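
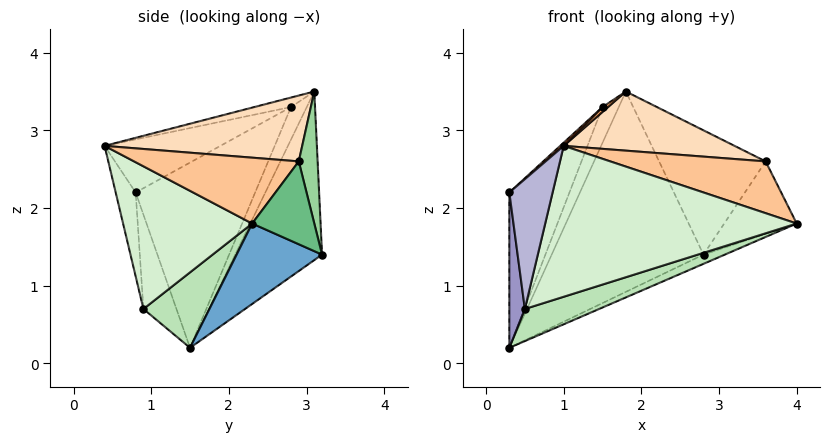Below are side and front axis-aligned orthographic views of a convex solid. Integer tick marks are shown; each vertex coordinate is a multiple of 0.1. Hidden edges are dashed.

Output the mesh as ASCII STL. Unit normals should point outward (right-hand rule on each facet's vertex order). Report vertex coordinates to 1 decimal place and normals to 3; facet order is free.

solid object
 facet normal 0.378 0.094 -0.921
  outer loop
   vertex 2.8 3.2 1.4
   vertex 4.0 2.3 1.8
   vertex 0.3 1.5 0.2
  endloop
 endfacet
 facet normal -0.487 0.852 -0.192
  outer loop
   vertex 2.8 3.2 1.4
   vertex 0.3 1.5 0.2
   vertex 1.8 3.1 3.5
  endloop
 endfacet
 facet normal -0.882 0.444 0.155
  outer loop
   vertex 1.5 2.8 3.3
   vertex 0.3 1.5 0.2
   vertex 0.3 0.8 2.2
  endloop
 endfacet
 facet normal -0.696 0.717 -0.031
  outer loop
   vertex 1.5 2.8 3.3
   vertex 1.8 3.1 3.5
   vertex 0.3 1.5 0.2
  endloop
 endfacet
 facet normal -0.657 -0.020 0.753
  outer loop
   vertex 1.5 2.8 3.3
   vertex 0.3 0.8 2.2
   vertex 1.0 0.4 2.8
  endloop
 endfacet
 facet normal -0.500 -0.076 0.863
  outer loop
   vertex 1.5 2.8 3.3
   vertex 1.0 0.4 2.8
   vertex 1.8 3.1 3.5
  endloop
 endfacet
 facet normal 0.547 -0.516 0.660
  outer loop
   vertex 3.6 2.9 2.6
   vertex 1.0 0.4 2.8
   vertex 4.0 2.3 1.8
  endloop
 endfacet
 facet normal 0.391 -0.338 0.856
  outer loop
   vertex 3.6 2.9 2.6
   vertex 1.8 3.1 3.5
   vertex 1.0 0.4 2.8
  endloop
 endfacet
 facet normal 0.632 0.738 -0.237
  outer loop
   vertex 3.6 2.9 2.6
   vertex 4.0 2.3 1.8
   vertex 2.8 3.2 1.4
  endloop
 endfacet
 facet normal 0.173 0.976 0.129
  outer loop
   vertex 3.6 2.9 2.6
   vertex 2.8 3.2 1.4
   vertex 1.8 3.1 3.5
  endloop
 endfacet
 facet normal 0.433 -0.487 -0.758
  outer loop
   vertex 0.5 0.9 0.7
   vertex 0.3 1.5 0.2
   vertex 4.0 2.3 1.8
  endloop
 endfacet
 facet normal 0.435 -0.847 -0.305
  outer loop
   vertex 0.5 0.9 0.7
   vertex 4.0 2.3 1.8
   vertex 1.0 0.4 2.8
  endloop
 endfacet
 facet normal -0.895 -0.421 -0.147
  outer loop
   vertex 0.5 0.9 0.7
   vertex 0.3 0.8 2.2
   vertex 0.3 1.5 0.2
  endloop
 endfacet
 facet normal -0.416 -0.902 -0.116
  outer loop
   vertex 0.5 0.9 0.7
   vertex 1.0 0.4 2.8
   vertex 0.3 0.8 2.2
  endloop
 endfacet
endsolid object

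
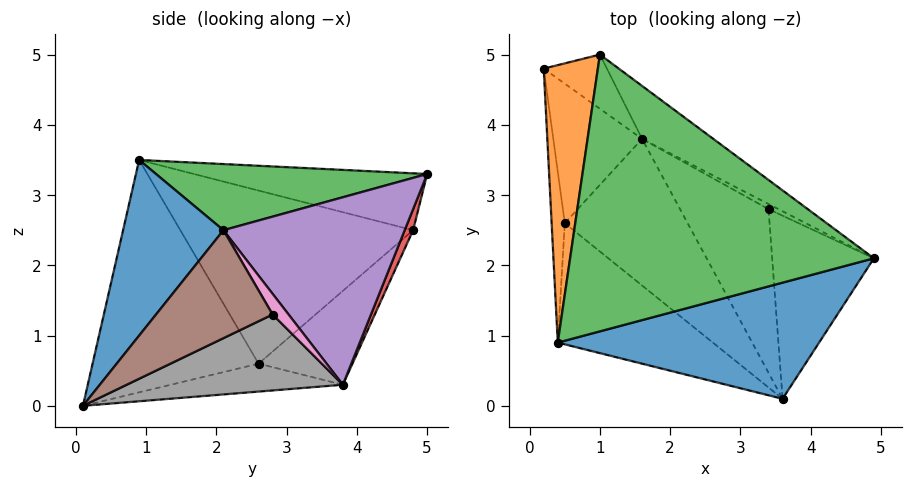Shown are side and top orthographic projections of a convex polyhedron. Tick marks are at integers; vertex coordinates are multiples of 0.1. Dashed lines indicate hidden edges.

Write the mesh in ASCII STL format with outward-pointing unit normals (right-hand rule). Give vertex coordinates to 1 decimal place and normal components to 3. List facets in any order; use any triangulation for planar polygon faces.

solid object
 facet normal 0.324 -0.814 0.482
  outer loop
   vertex 3.6 0.1 0.0
   vertex 4.9 2.1 2.5
   vertex 0.4 0.9 3.5
  endloop
 endfacet
 facet normal -0.717 0.138 0.683
  outer loop
   vertex 1.0 5.0 3.3
   vertex 0.2 4.8 2.5
   vertex 0.4 0.9 3.5
  endloop
 endfacet
 facet normal 0.213 0.017 0.977
  outer loop
   vertex 1.0 5.0 3.3
   vertex 0.4 0.9 3.5
   vertex 4.9 2.1 2.5
  endloop
 endfacet
 facet normal 0.116 0.930 -0.349
  outer loop
   vertex 1.0 5.0 3.3
   vertex 1.6 3.8 0.3
   vertex 0.2 4.8 2.5
  endloop
 endfacet
 facet normal 0.555 0.805 -0.211
  outer loop
   vertex 1.0 5.0 3.3
   vertex 4.9 2.1 2.5
   vertex 1.6 3.8 0.3
  endloop
 endfacet
 facet normal 0.679 0.359 -0.640
  outer loop
   vertex 3.4 2.8 1.3
   vertex 4.9 2.1 2.5
   vertex 3.6 0.1 0.0
  endloop
 endfacet
 facet normal 0.580 0.766 -0.278
  outer loop
   vertex 3.4 2.8 1.3
   vertex 1.6 3.8 0.3
   vertex 4.9 2.1 2.5
  endloop
 endfacet
 facet normal 0.602 0.382 -0.701
  outer loop
   vertex 3.4 2.8 1.3
   vertex 3.6 0.1 0.0
   vertex 1.6 3.8 0.3
  endloop
 endfacet
 facet normal -0.619 -0.668 -0.413
  outer loop
   vertex 0.5 2.6 0.6
   vertex 3.6 0.1 0.0
   vertex 0.4 0.9 3.5
  endloop
 endfacet
 facet normal -0.221 -0.041 -0.974
  outer loop
   vertex 0.5 2.6 0.6
   vertex 1.6 3.8 0.3
   vertex 3.6 0.1 0.0
  endloop
 endfacet
 facet normal -0.995 -0.070 -0.076
  outer loop
   vertex 0.5 2.6 0.6
   vertex 0.4 0.9 3.5
   vertex 0.2 4.8 2.5
  endloop
 endfacet
 facet normal -0.651 0.443 -0.616
  outer loop
   vertex 0.5 2.6 0.6
   vertex 0.2 4.8 2.5
   vertex 1.6 3.8 0.3
  endloop
 endfacet
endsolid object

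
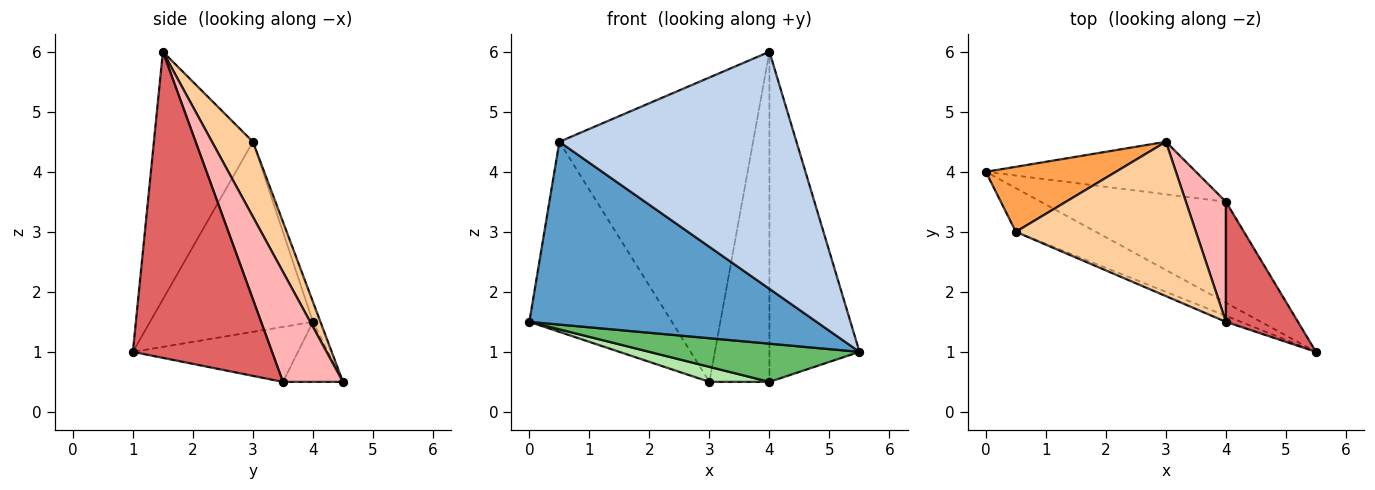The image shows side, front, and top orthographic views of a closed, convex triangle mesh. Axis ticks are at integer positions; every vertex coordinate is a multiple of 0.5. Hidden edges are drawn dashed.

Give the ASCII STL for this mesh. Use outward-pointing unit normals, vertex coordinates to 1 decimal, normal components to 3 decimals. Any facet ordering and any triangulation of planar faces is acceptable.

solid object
 facet normal -0.483 -0.852 -0.203
  outer loop
   vertex 0.5 3.0 4.5
   vertex 0.0 4.0 1.5
   vertex 5.5 1.0 1.0
  endloop
 endfacet
 facet normal -0.385 -0.922 -0.023
  outer loop
   vertex 0.5 3.0 4.5
   vertex 5.5 1.0 1.0
   vertex 4.0 1.5 6.0
  endloop
 endfacet
 facet normal -0.050 0.945 0.323
  outer loop
   vertex 0.5 3.0 4.5
   vertex 3.0 4.5 0.5
   vertex 0.0 4.0 1.5
  endloop
 endfacet
 facet normal 0.185 0.876 0.444
  outer loop
   vertex 0.5 3.0 4.5
   vertex 4.0 1.5 6.0
   vertex 3.0 4.5 0.5
  endloop
 endfacet
 facet normal -0.268 -0.341 -0.901
  outer loop
   vertex 4.0 3.5 0.5
   vertex 5.5 1.0 1.0
   vertex 0.0 4.0 1.5
  endloop
 endfacet
 facet normal -0.265 -0.265 -0.927
  outer loop
   vertex 4.0 3.5 0.5
   vertex 0.0 4.0 1.5
   vertex 3.0 4.5 0.5
  endloop
 endfacet
 facet normal 0.824 0.533 0.194
  outer loop
   vertex 4.0 3.5 0.5
   vertex 4.0 1.5 6.0
   vertex 5.5 1.0 1.0
  endloop
 endfacet
 facet normal 0.685 0.685 0.249
  outer loop
   vertex 4.0 3.5 0.5
   vertex 3.0 4.5 0.5
   vertex 4.0 1.5 6.0
  endloop
 endfacet
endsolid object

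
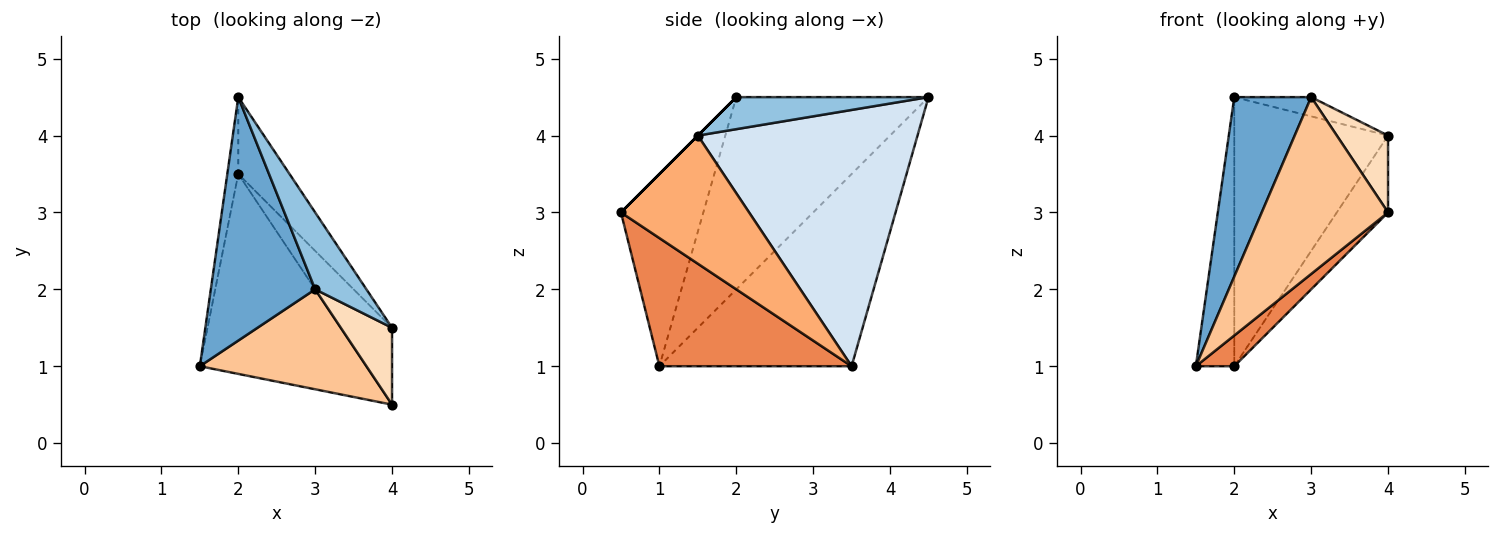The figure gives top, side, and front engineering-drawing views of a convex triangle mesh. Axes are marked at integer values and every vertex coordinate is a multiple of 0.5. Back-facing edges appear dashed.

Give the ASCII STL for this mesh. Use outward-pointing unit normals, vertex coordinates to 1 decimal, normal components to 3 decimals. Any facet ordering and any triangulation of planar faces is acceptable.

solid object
 facet normal -0.829 -0.332 0.450
  outer loop
   vertex 3.0 2.0 4.5
   vertex 2.0 4.5 4.5
   vertex 1.5 1.0 1.0
  endloop
 endfacet
 facet normal 0.518 0.207 0.830
  outer loop
   vertex 3.0 2.0 4.5
   vertex 4.0 1.5 4.0
   vertex 2.0 4.5 4.5
  endloop
 endfacet
 facet normal -0.979 0.196 -0.056
  outer loop
   vertex 2.0 3.5 1.0
   vertex 1.5 1.0 1.0
   vertex 2.0 4.5 4.5
  endloop
 endfacet
 facet normal 0.808 0.566 -0.162
  outer loop
   vertex 2.0 3.5 1.0
   vertex 2.0 4.5 4.5
   vertex 4.0 1.5 4.0
  endloop
 endfacet
 facet normal 0.605 -0.121 -0.787
  outer loop
   vertex 4.0 0.5 3.0
   vertex 1.5 1.0 1.0
   vertex 2.0 3.5 1.0
  endloop
 endfacet
 facet normal 0.870 0.348 -0.348
  outer loop
   vertex 4.0 0.5 3.0
   vertex 2.0 3.5 1.0
   vertex 4.0 1.5 4.0
  endloop
 endfacet
 facet normal -0.494 -0.757 0.428
  outer loop
   vertex 4.0 0.5 3.0
   vertex 3.0 2.0 4.5
   vertex 1.5 1.0 1.0
  endloop
 endfacet
 facet normal 0.000 -0.707 0.707
  outer loop
   vertex 4.0 0.5 3.0
   vertex 4.0 1.5 4.0
   vertex 3.0 2.0 4.5
  endloop
 endfacet
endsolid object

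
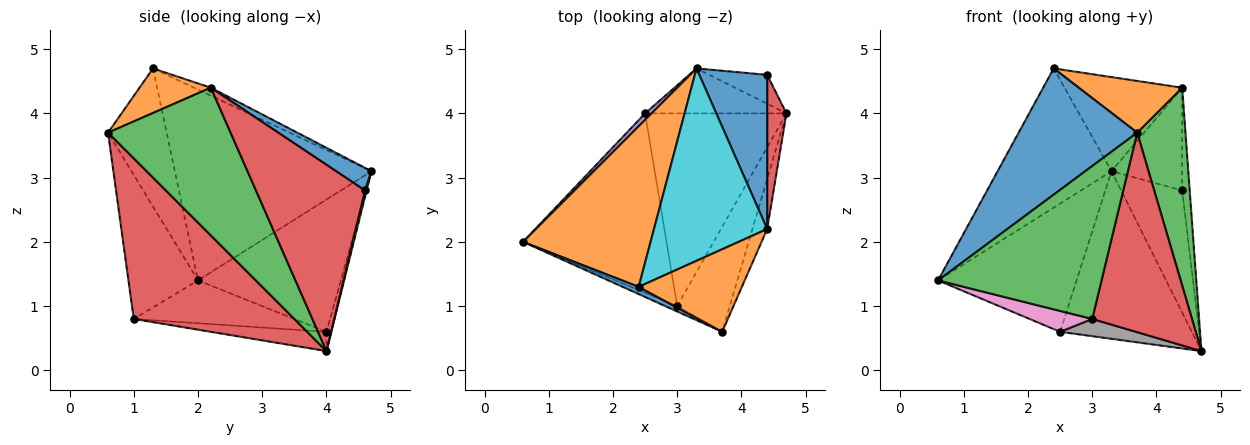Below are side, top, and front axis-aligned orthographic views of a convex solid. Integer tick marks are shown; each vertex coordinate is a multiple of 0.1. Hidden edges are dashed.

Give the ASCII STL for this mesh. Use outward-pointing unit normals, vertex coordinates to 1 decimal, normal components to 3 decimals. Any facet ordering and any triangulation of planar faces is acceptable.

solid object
 facet normal -0.443 -0.895 0.051
  outer loop
   vertex 2.4 1.3 4.7
   vertex 0.6 2.0 1.4
   vertex 3.7 0.6 3.7
  endloop
 endfacet
 facet normal -0.749 0.434 0.501
  outer loop
   vertex 2.4 1.3 4.7
   vertex 3.3 4.7 3.1
   vertex 0.6 2.0 1.4
  endloop
 endfacet
 facet normal -0.391 -0.920 -0.032
  outer loop
   vertex 3.0 1.0 0.8
   vertex 3.7 0.6 3.7
   vertex 0.6 2.0 1.4
  endloop
 endfacet
 facet normal 0.818 -0.508 -0.268
  outer loop
   vertex 3.0 1.0 0.8
   vertex 4.7 4.0 0.3
   vertex 3.7 0.6 3.7
  endloop
 endfacet
 facet normal -0.718 0.696 0.035
  outer loop
   vertex 2.5 4.0 0.6
   vertex 0.6 2.0 1.4
   vertex 3.3 4.7 3.1
  endloop
 endfacet
 facet normal -0.035 0.965 -0.259
  outer loop
   vertex 2.5 4.0 0.6
   vertex 3.3 4.7 3.1
   vertex 4.7 4.0 0.3
  endloop
 endfacet
 facet normal -0.284 -0.111 -0.952
  outer loop
   vertex 2.5 4.0 0.6
   vertex 3.0 1.0 0.8
   vertex 0.6 2.0 1.4
  endloop
 endfacet
 facet normal -0.135 -0.088 -0.987
  outer loop
   vertex 2.5 4.0 0.6
   vertex 4.7 4.0 0.3
   vertex 3.0 1.0 0.8
  endloop
 endfacet
 facet normal 0.026 0.973 -0.230
  outer loop
   vertex 4.4 4.6 2.8
   vertex 4.7 4.0 0.3
   vertex 3.3 4.7 3.1
  endloop
 endfacet
 facet normal -0.063 0.439 0.897
  outer loop
   vertex 4.4 2.2 4.4
   vertex 3.3 4.7 3.1
   vertex 2.4 1.3 4.7
  endloop
 endfacet
 facet normal 0.267 0.535 0.802
  outer loop
   vertex 4.4 2.2 4.4
   vertex 4.4 4.6 2.8
   vertex 3.3 4.7 3.1
  endloop
 endfacet
 facet normal 0.344 -0.499 0.796
  outer loop
   vertex 4.4 2.2 4.4
   vertex 2.4 1.3 4.7
   vertex 3.7 0.6 3.7
  endloop
 endfacet
 facet normal 0.926 -0.365 -0.092
  outer loop
   vertex 4.4 2.2 4.4
   vertex 3.7 0.6 3.7
   vertex 4.7 4.0 0.3
  endloop
 endfacet
 facet normal 0.992 0.068 0.103
  outer loop
   vertex 4.4 2.2 4.4
   vertex 4.7 4.0 0.3
   vertex 4.4 4.6 2.8
  endloop
 endfacet
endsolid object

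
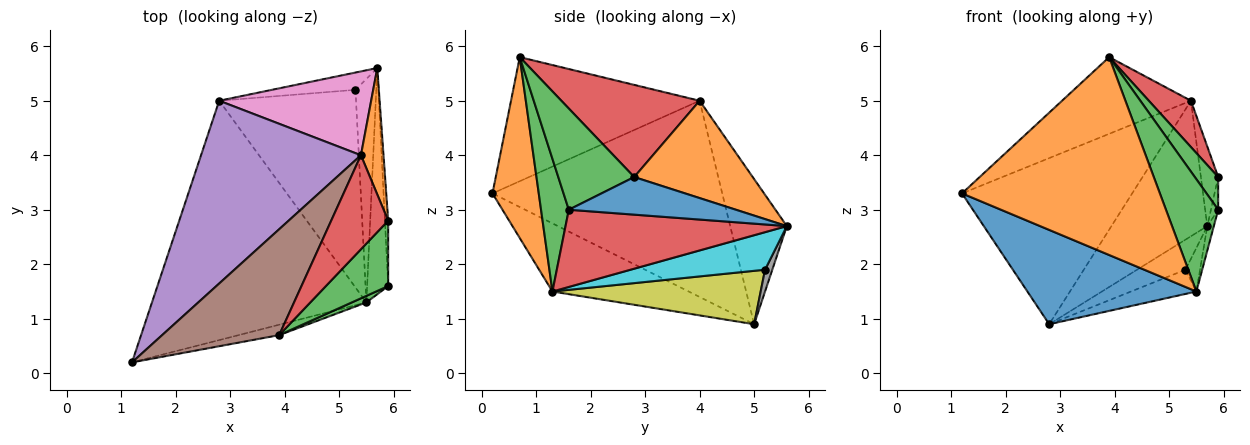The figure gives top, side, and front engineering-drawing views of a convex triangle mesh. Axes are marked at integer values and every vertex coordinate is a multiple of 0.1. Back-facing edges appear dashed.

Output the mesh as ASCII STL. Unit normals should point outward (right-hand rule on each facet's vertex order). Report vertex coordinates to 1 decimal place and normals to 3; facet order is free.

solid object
 facet normal -0.284 -0.352 -0.892
  outer loop
   vertex 5.5 1.3 1.5
   vertex 1.2 0.2 3.3
   vertex 2.8 5.0 0.9
  endloop
 endfacet
 facet normal 0.227 -0.972 -0.051
  outer loop
   vertex 5.5 1.3 1.5
   vertex 3.9 0.7 5.8
   vertex 1.2 0.2 3.3
  endloop
 endfacet
 facet normal 0.469 -0.882 0.051
  outer loop
   vertex 5.5 1.3 1.5
   vertex 5.9 1.6 3.0
   vertex 3.9 0.7 5.8
  endloop
 endfacet
 facet normal 0.964 0.029 -0.263
  outer loop
   vertex 5.5 1.3 1.5
   vertex 5.7 5.6 2.7
   vertex 5.9 1.6 3.0
  endloop
 endfacet
 facet normal -0.672 0.498 0.548
  outer loop
   vertex 5.4 4.0 5.0
   vertex 2.8 5.0 0.9
   vertex 1.2 0.2 3.3
  endloop
 endfacet
 facet normal -0.651 0.445 0.614
  outer loop
   vertex 5.4 4.0 5.0
   vertex 1.2 0.2 3.3
   vertex 3.9 0.7 5.8
  endloop
 endfacet
 facet normal -0.449 0.760 0.470
  outer loop
   vertex 5.4 4.0 5.0
   vertex 5.7 5.6 2.7
   vertex 2.8 5.0 0.9
  endloop
 endfacet
 facet normal 0.129 0.860 -0.494
  outer loop
   vertex 5.3 5.2 1.9
   vertex 2.8 5.0 0.9
   vertex 5.7 5.6 2.7
  endloop
 endfacet
 facet normal 0.361 0.113 -0.926
  outer loop
   vertex 5.3 5.2 1.9
   vertex 5.5 1.3 1.5
   vertex 2.8 5.0 0.9
  endloop
 endfacet
 facet normal 0.871 0.094 -0.482
  outer loop
   vertex 5.3 5.2 1.9
   vertex 5.7 5.6 2.7
   vertex 5.5 1.3 1.5
  endloop
 endfacet
 facet normal 0.995 0.043 -0.087
  outer loop
   vertex 5.9 2.8 3.6
   vertex 5.9 1.6 3.0
   vertex 5.7 5.6 2.7
  endloop
 endfacet
 facet normal 0.964 0.141 0.224
  outer loop
   vertex 5.9 2.8 3.6
   vertex 5.7 5.6 2.7
   vertex 5.4 4.0 5.0
  endloop
 endfacet
 facet normal 0.824 -0.253 0.507
  outer loop
   vertex 5.9 2.8 3.6
   vertex 3.9 0.7 5.8
   vertex 5.9 1.6 3.0
  endloop
 endfacet
 facet normal 0.823 -0.251 0.509
  outer loop
   vertex 5.9 2.8 3.6
   vertex 5.4 4.0 5.0
   vertex 3.9 0.7 5.8
  endloop
 endfacet
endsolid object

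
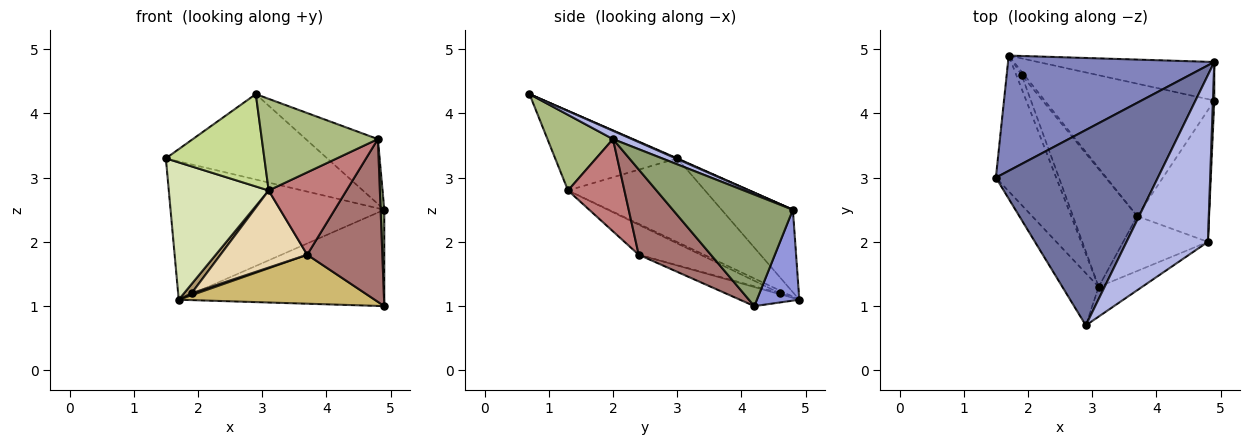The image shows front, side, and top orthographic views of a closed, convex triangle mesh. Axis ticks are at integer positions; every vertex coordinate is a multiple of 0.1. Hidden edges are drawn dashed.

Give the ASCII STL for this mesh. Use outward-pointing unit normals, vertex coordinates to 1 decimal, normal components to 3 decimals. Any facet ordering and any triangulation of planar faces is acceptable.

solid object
 facet normal 0.004 0.401 0.916
  outer loop
   vertex 2.9 0.7 4.3
   vertex 4.9 4.8 2.5
   vertex 1.5 3.0 3.3
  endloop
 endfacet
 facet normal -0.248 0.744 0.620
  outer loop
   vertex 1.7 4.9 1.1
   vertex 1.5 3.0 3.3
   vertex 4.9 4.8 2.5
  endloop
 endfacet
 facet normal 0.188 0.912 -0.365
  outer loop
   vertex 1.7 4.9 1.1
   vertex 4.9 4.8 2.5
   vertex 4.9 4.2 1.0
  endloop
 endfacet
 facet normal 0.095 0.361 0.928
  outer loop
   vertex 4.8 2.0 3.6
   vertex 4.9 4.8 2.5
   vertex 2.9 0.7 4.3
  endloop
 endfacet
 facet normal 0.999 -0.031 0.012
  outer loop
   vertex 4.8 2.0 3.6
   vertex 4.9 4.2 1.0
   vertex 4.9 4.8 2.5
  endloop
 endfacet
 facet normal 0.473 -0.838 -0.272
  outer loop
   vertex 3.1 1.3 2.8
   vertex 4.8 2.0 3.6
   vertex 2.9 0.7 4.3
  endloop
 endfacet
 facet normal -0.733 -0.592 -0.335
  outer loop
   vertex 3.1 1.3 2.8
   vertex 2.9 0.7 4.3
   vertex 1.5 3.0 3.3
  endloop
 endfacet
 facet normal -0.698 -0.509 -0.503
  outer loop
   vertex 3.1 1.3 2.8
   vertex 1.5 3.0 3.3
   vertex 1.7 4.9 1.1
  endloop
 endfacet
 facet normal -0.384 -0.512 -0.768
  outer loop
   vertex 3.1 1.3 2.8
   vertex 1.7 4.9 1.1
   vertex 1.9 4.6 1.2
  endloop
 endfacet
 facet normal -0.105 -0.345 -0.933
  outer loop
   vertex 3.7 2.4 1.8
   vertex 1.7 4.9 1.1
   vertex 4.9 4.2 1.0
  endloop
 endfacet
 facet normal -0.324 -0.487 -0.811
  outer loop
   vertex 3.7 2.4 1.8
   vertex 1.9 4.6 1.2
   vertex 1.7 4.9 1.1
  endloop
 endfacet
 facet normal -0.364 -0.510 -0.779
  outer loop
   vertex 3.7 2.4 1.8
   vertex 3.1 1.3 2.8
   vertex 1.9 4.6 1.2
  endloop
 endfacet
 facet normal 0.598 -0.623 -0.504
  outer loop
   vertex 3.7 2.4 1.8
   vertex 4.9 4.2 1.0
   vertex 4.8 2.0 3.6
  endloop
 endfacet
 facet normal 0.517 -0.713 -0.474
  outer loop
   vertex 3.7 2.4 1.8
   vertex 4.8 2.0 3.6
   vertex 3.1 1.3 2.8
  endloop
 endfacet
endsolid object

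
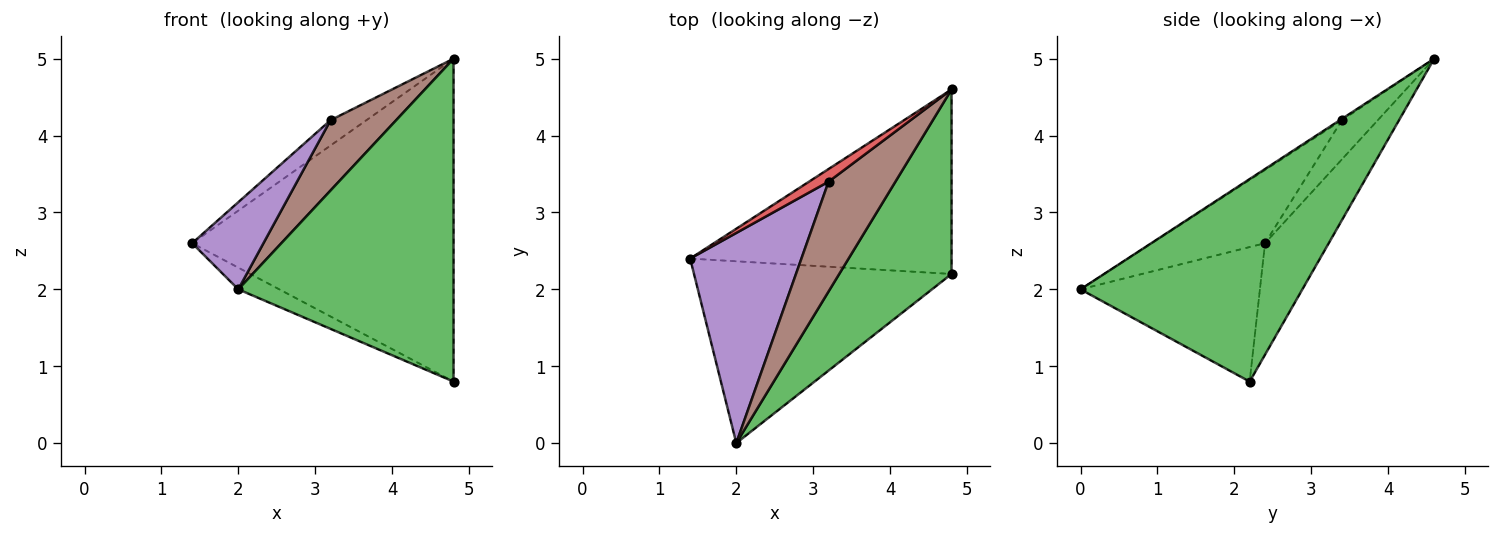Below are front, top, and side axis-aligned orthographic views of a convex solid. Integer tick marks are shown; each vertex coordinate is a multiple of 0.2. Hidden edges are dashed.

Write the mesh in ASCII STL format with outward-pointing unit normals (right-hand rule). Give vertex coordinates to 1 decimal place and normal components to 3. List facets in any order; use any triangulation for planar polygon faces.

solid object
 facet normal -0.207 0.849 -0.485
  outer loop
   vertex 4.8 4.6 5.0
   vertex 4.8 2.2 0.8
   vertex 1.4 2.4 2.6
  endloop
 endfacet
 facet normal -0.460 0.105 -0.881
  outer loop
   vertex 2.0 0.0 2.0
   vertex 1.4 2.4 2.6
   vertex 4.8 2.2 0.8
  endloop
 endfacet
 facet normal 0.667 -0.647 0.370
  outer loop
   vertex 2.0 0.0 2.0
   vertex 4.8 2.2 0.8
   vertex 4.8 4.6 5.0
  endloop
 endfacet
 facet normal -0.667 0.667 0.333
  outer loop
   vertex 3.2 3.4 4.2
   vertex 4.8 4.6 5.0
   vertex 1.4 2.4 2.6
  endloop
 endfacet
 facet normal -0.520 -0.327 0.789
  outer loop
   vertex 3.2 3.4 4.2
   vertex 1.4 2.4 2.6
   vertex 2.0 0.0 2.0
  endloop
 endfacet
 facet normal -0.017 -0.539 0.842
  outer loop
   vertex 3.2 3.4 4.2
   vertex 2.0 0.0 2.0
   vertex 4.8 4.6 5.0
  endloop
 endfacet
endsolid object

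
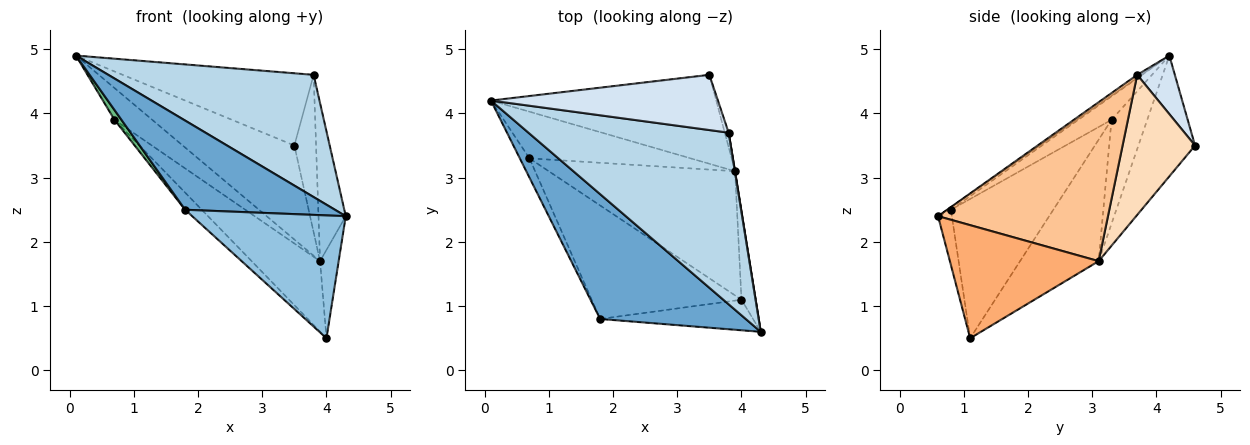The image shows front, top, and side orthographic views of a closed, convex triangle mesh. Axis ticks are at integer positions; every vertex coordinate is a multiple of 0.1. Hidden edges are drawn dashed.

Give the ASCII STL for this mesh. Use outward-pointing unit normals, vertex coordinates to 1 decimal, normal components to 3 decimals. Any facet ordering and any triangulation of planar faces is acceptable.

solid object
 facet normal -0.014 -0.581 0.814
  outer loop
   vertex 1.8 0.8 2.5
   vertex 4.3 0.6 2.4
   vertex 0.1 4.2 4.9
  endloop
 endfacet
 facet normal -0.087 -0.967 -0.241
  outer loop
   vertex 1.8 0.8 2.5
   vertex 4.0 1.1 0.5
   vertex 4.3 0.6 2.4
  endloop
 endfacet
 facet normal -0.012 -0.580 0.815
  outer loop
   vertex 3.8 3.7 4.6
   vertex 0.1 4.2 4.9
   vertex 4.3 0.6 2.4
  endloop
 endfacet
 facet normal 0.155 0.785 0.600
  outer loop
   vertex 3.8 3.7 4.6
   vertex 3.5 4.6 3.5
   vertex 0.1 4.2 4.9
  endloop
 endfacet
 facet normal -0.346 0.682 -0.645
  outer loop
   vertex 3.9 3.1 1.7
   vertex 0.1 4.2 4.9
   vertex 3.5 4.6 3.5
  endloop
 endfacet
 facet normal 0.985 0.123 -0.123
  outer loop
   vertex 3.9 3.1 1.7
   vertex 4.3 0.6 2.4
   vertex 4.0 1.1 0.5
  endloop
 endfacet
 facet normal 0.987 0.158 0.001
  outer loop
   vertex 3.9 3.1 1.7
   vertex 3.8 3.7 4.6
   vertex 4.3 0.6 2.4
  endloop
 endfacet
 facet normal 0.958 0.287 -0.026
  outer loop
   vertex 3.9 3.1 1.7
   vertex 3.5 4.6 3.5
   vertex 3.8 3.7 4.6
  endloop
 endfacet
 facet normal -0.908 -0.190 -0.373
  outer loop
   vertex 0.7 3.3 3.9
   vertex 1.8 0.8 2.5
   vertex 0.1 4.2 4.9
  endloop
 endfacet
 facet normal -0.677 0.110 -0.728
  outer loop
   vertex 0.7 3.3 3.9
   vertex 4.0 1.1 0.5
   vertex 1.8 0.8 2.5
  endloop
 endfacet
 facet normal -0.470 0.497 -0.729
  outer loop
   vertex 0.7 3.3 3.9
   vertex 0.1 4.2 4.9
   vertex 3.9 3.1 1.7
  endloop
 endfacet
 facet normal -0.493 0.429 -0.757
  outer loop
   vertex 0.7 3.3 3.9
   vertex 3.9 3.1 1.7
   vertex 4.0 1.1 0.5
  endloop
 endfacet
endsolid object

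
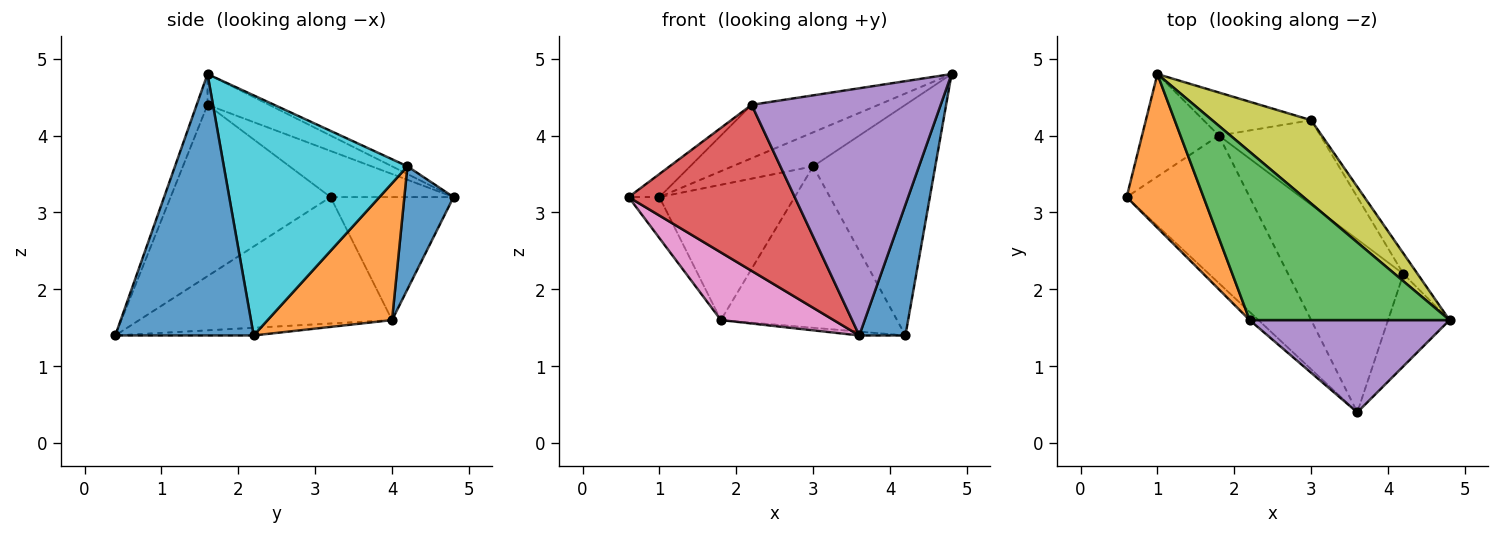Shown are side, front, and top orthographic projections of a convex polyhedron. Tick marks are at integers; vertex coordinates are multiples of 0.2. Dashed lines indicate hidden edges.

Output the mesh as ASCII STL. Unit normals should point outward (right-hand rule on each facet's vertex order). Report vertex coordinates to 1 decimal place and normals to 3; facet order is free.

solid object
 facet normal 0.926 -0.309 -0.218
  outer loop
   vertex 4.2 2.2 1.4
   vertex 4.8 1.6 4.8
   vertex 3.6 0.4 1.4
  endloop
 endfacet
 facet normal -0.510 0.128 0.850
  outer loop
   vertex 2.2 1.6 4.4
   vertex 1.0 4.8 3.2
   vertex 0.6 3.2 3.2
  endloop
 endfacet
 facet normal -0.145 0.299 0.943
  outer loop
   vertex 2.2 1.6 4.4
   vertex 4.8 1.6 4.8
   vertex 1.0 4.8 3.2
  endloop
 endfacet
 facet normal -0.693 -0.720 -0.036
  outer loop
   vertex 2.2 1.6 4.4
   vertex 0.6 3.2 3.2
   vertex 3.6 0.4 1.4
  endloop
 endfacet
 facet normal -0.054 -0.936 0.349
  outer loop
   vertex 2.2 1.6 4.4
   vertex 3.6 0.4 1.4
   vertex 4.8 1.6 4.8
  endloop
 endfacet
 facet normal -0.830 0.207 -0.518
  outer loop
   vertex 1.8 4.0 1.6
   vertex 0.6 3.2 3.2
   vertex 1.0 4.8 3.2
  endloop
 endfacet
 facet normal -0.683 -0.304 -0.664
  outer loop
   vertex 1.8 4.0 1.6
   vertex 3.6 0.4 1.4
   vertex 0.6 3.2 3.2
  endloop
 endfacet
 facet normal -0.067 0.022 -0.998
  outer loop
   vertex 1.8 4.0 1.6
   vertex 4.2 2.2 1.4
   vertex 3.6 0.4 1.4
  endloop
 endfacet
 facet normal -0.072 0.377 0.924
  outer loop
   vertex 3.0 4.2 3.6
   vertex 1.0 4.8 3.2
   vertex 4.8 1.6 4.8
  endloop
 endfacet
 facet normal 0.832 0.553 -0.049
  outer loop
   vertex 3.0 4.2 3.6
   vertex 4.8 1.6 4.8
   vertex 4.2 2.2 1.4
  endloop
 endfacet
 facet normal 0.327 0.900 -0.286
  outer loop
   vertex 3.0 4.2 3.6
   vertex 1.8 4.0 1.6
   vertex 1.0 4.8 3.2
  endloop
 endfacet
 facet normal 0.530 0.751 -0.393
  outer loop
   vertex 3.0 4.2 3.6
   vertex 4.2 2.2 1.4
   vertex 1.8 4.0 1.6
  endloop
 endfacet
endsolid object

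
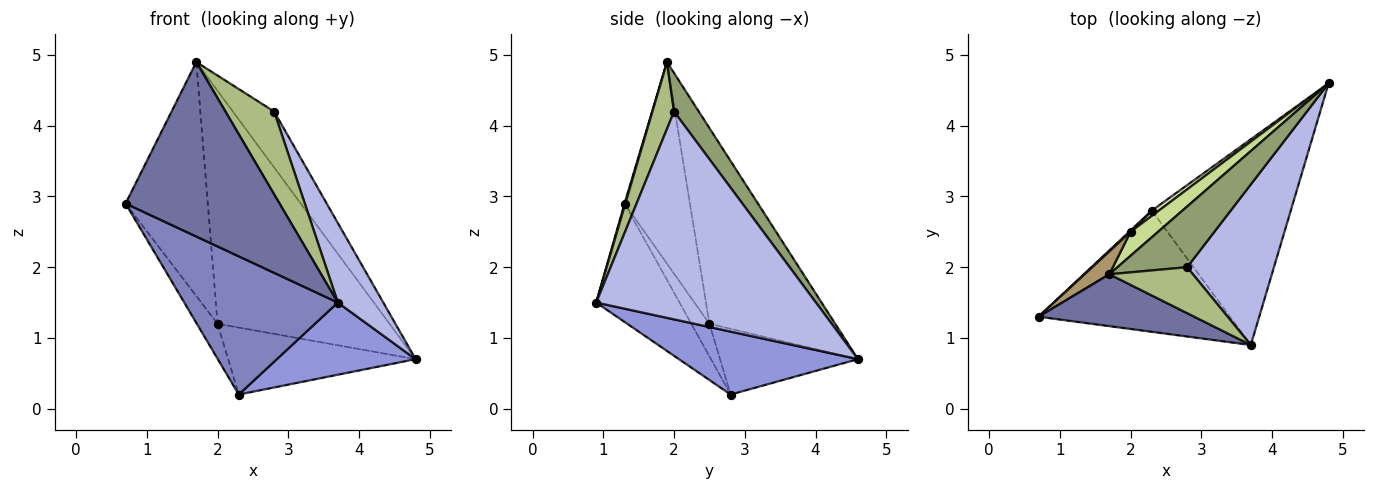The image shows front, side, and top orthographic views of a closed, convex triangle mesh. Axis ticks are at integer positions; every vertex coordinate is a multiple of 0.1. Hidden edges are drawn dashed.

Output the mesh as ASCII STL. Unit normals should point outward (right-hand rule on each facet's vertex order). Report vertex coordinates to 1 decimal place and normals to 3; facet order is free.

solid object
 facet normal 0.005 -0.959 0.285
  outer loop
   vertex 1.7 1.9 4.9
   vertex 0.7 1.3 2.9
   vertex 3.7 0.9 1.5
  endloop
 endfacet
 facet normal -0.378 -0.696 -0.611
  outer loop
   vertex 2.3 2.8 0.2
   vertex 3.7 0.9 1.5
   vertex 0.7 1.3 2.9
  endloop
 endfacet
 facet normal 0.393 -0.304 -0.868
  outer loop
   vertex 2.3 2.8 0.2
   vertex 4.8 4.6 0.7
   vertex 3.7 0.9 1.5
  endloop
 endfacet
 facet normal 0.906 -0.188 0.379
  outer loop
   vertex 2.8 2.0 4.2
   vertex 3.7 0.9 1.5
   vertex 4.8 4.6 0.7
  endloop
 endfacet
 facet normal 0.377 0.628 0.681
  outer loop
   vertex 2.8 2.0 4.2
   vertex 4.8 4.6 0.7
   vertex 1.7 1.9 4.9
  endloop
 endfacet
 facet normal 0.362 -0.815 0.453
  outer loop
   vertex 2.8 2.0 4.2
   vertex 1.7 1.9 4.9
   vertex 3.7 0.9 1.5
  endloop
 endfacet
 facet normal -0.588 0.804 0.083
  outer loop
   vertex 2.0 2.5 1.2
   vertex 1.7 1.9 4.9
   vertex 4.8 4.6 0.7
  endloop
 endfacet
 facet normal -0.591 0.804 0.064
  outer loop
   vertex 2.0 2.5 1.2
   vertex 4.8 4.6 0.7
   vertex 2.3 2.8 0.2
  endloop
 endfacet
 facet normal -0.621 0.780 0.076
  outer loop
   vertex 2.0 2.5 1.2
   vertex 0.7 1.3 2.9
   vertex 1.7 1.9 4.9
  endloop
 endfacet
 facet normal -0.658 0.753 0.029
  outer loop
   vertex 2.0 2.5 1.2
   vertex 2.3 2.8 0.2
   vertex 0.7 1.3 2.9
  endloop
 endfacet
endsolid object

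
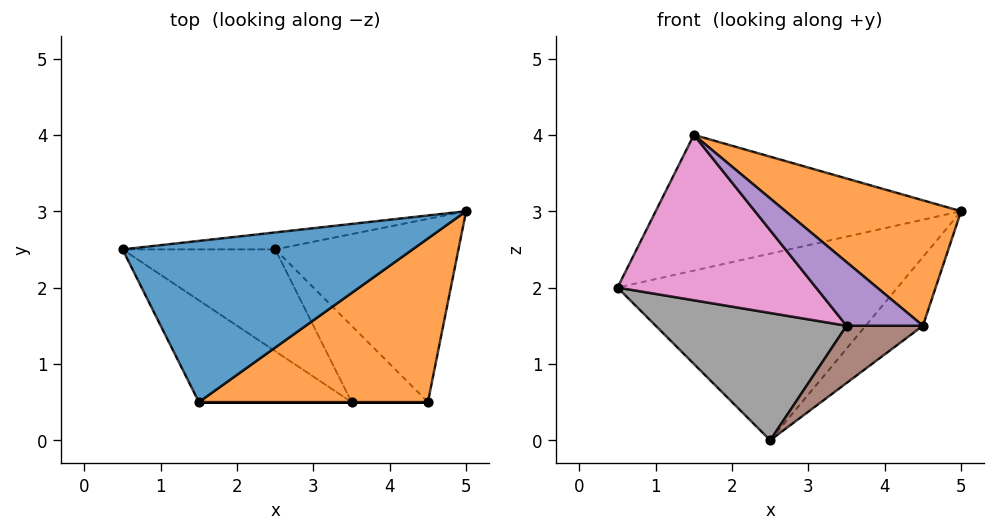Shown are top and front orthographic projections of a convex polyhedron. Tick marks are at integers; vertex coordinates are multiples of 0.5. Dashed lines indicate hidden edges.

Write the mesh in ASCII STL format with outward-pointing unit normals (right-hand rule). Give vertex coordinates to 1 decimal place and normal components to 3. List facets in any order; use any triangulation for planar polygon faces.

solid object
 facet normal -0.235 0.626 0.744
  outer loop
   vertex 1.5 0.5 4.0
   vertex 5.0 3.0 3.0
   vertex 0.5 2.5 2.0
  endloop
 endfacet
 facet normal 0.552 -0.507 0.662
  outer loop
   vertex 1.5 0.5 4.0
   vertex 4.5 0.5 1.5
   vertex 5.0 3.0 3.0
  endloop
 endfacet
 facet normal -0.090 0.992 -0.090
  outer loop
   vertex 2.5 2.5 0.0
   vertex 0.5 2.5 2.0
   vertex 5.0 3.0 3.0
  endloop
 endfacet
 facet normal 0.725 0.242 -0.645
  outer loop
   vertex 2.5 2.5 0.0
   vertex 5.0 3.0 3.0
   vertex 4.5 0.5 1.5
  endloop
 endfacet
 facet normal 0.000 -1.000 0.000
  outer loop
   vertex 3.5 0.5 1.5
   vertex 4.5 0.5 1.5
   vertex 1.5 0.5 4.0
  endloop
 endfacet
 facet normal 0.000 -0.600 -0.800
  outer loop
   vertex 3.5 0.5 1.5
   vertex 2.5 2.5 0.0
   vertex 4.5 0.5 1.5
  endloop
 endfacet
 facet normal -0.548 -0.712 -0.438
  outer loop
   vertex 3.5 0.5 1.5
   vertex 1.5 0.5 4.0
   vertex 0.5 2.5 2.0
  endloop
 endfacet
 facet normal -0.530 -0.662 -0.530
  outer loop
   vertex 3.5 0.5 1.5
   vertex 0.5 2.5 2.0
   vertex 2.5 2.5 0.0
  endloop
 endfacet
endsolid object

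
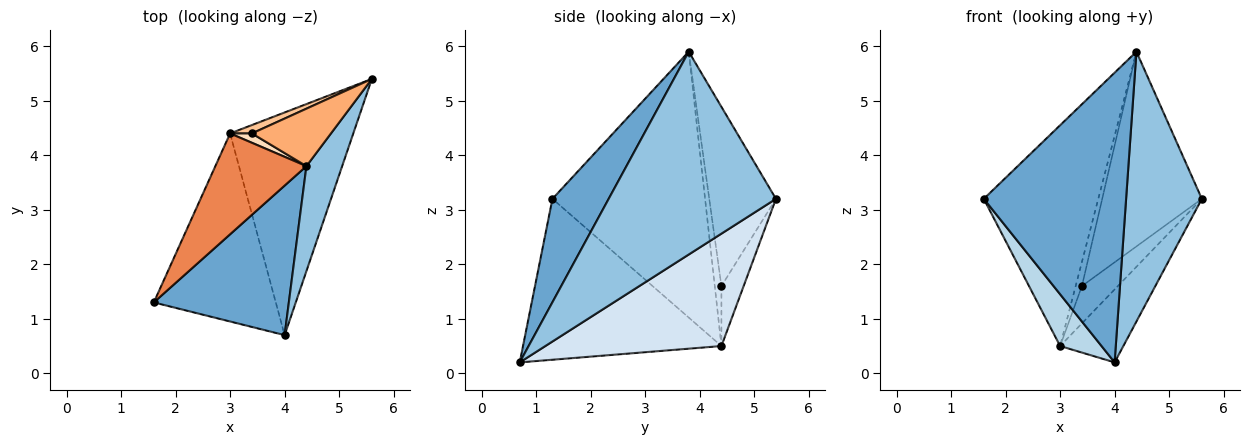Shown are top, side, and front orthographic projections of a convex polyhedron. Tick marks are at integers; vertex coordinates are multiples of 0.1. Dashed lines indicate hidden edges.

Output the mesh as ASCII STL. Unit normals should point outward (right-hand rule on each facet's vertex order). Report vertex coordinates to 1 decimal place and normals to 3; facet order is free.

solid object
 facet normal 0.331 -0.838 0.433
  outer loop
   vertex 4.4 3.8 5.9
   vertex 1.6 1.3 3.2
   vertex 4.0 0.7 0.2
  endloop
 endfacet
 facet normal 0.899 -0.407 0.158
  outer loop
   vertex 4.4 3.8 5.9
   vertex 4.0 0.7 0.2
   vertex 5.6 5.4 3.2
  endloop
 endfacet
 facet normal -0.786 -0.164 -0.596
  outer loop
   vertex 3.0 4.4 0.5
   vertex 4.0 0.7 0.2
   vertex 1.6 1.3 3.2
  endloop
 endfacet
 facet normal 0.655 0.235 -0.718
  outer loop
   vertex 3.0 4.4 0.5
   vertex 5.6 5.4 3.2
   vertex 4.0 0.7 0.2
  endloop
 endfacet
 facet normal -0.772 0.579 0.264
  outer loop
   vertex 3.0 4.4 0.5
   vertex 1.6 1.3 3.2
   vertex 4.4 3.8 5.9
  endloop
 endfacet
 facet normal -0.540 0.807 0.238
  outer loop
   vertex 3.4 4.4 1.6
   vertex 4.4 3.8 5.9
   vertex 5.6 5.4 3.2
  endloop
 endfacet
 facet normal -0.516 0.836 0.188
  outer loop
   vertex 3.4 4.4 1.6
   vertex 5.6 5.4 3.2
   vertex 3.0 4.4 0.5
  endloop
 endfacet
 facet normal -0.705 0.662 0.256
  outer loop
   vertex 3.4 4.4 1.6
   vertex 3.0 4.4 0.5
   vertex 4.4 3.8 5.9
  endloop
 endfacet
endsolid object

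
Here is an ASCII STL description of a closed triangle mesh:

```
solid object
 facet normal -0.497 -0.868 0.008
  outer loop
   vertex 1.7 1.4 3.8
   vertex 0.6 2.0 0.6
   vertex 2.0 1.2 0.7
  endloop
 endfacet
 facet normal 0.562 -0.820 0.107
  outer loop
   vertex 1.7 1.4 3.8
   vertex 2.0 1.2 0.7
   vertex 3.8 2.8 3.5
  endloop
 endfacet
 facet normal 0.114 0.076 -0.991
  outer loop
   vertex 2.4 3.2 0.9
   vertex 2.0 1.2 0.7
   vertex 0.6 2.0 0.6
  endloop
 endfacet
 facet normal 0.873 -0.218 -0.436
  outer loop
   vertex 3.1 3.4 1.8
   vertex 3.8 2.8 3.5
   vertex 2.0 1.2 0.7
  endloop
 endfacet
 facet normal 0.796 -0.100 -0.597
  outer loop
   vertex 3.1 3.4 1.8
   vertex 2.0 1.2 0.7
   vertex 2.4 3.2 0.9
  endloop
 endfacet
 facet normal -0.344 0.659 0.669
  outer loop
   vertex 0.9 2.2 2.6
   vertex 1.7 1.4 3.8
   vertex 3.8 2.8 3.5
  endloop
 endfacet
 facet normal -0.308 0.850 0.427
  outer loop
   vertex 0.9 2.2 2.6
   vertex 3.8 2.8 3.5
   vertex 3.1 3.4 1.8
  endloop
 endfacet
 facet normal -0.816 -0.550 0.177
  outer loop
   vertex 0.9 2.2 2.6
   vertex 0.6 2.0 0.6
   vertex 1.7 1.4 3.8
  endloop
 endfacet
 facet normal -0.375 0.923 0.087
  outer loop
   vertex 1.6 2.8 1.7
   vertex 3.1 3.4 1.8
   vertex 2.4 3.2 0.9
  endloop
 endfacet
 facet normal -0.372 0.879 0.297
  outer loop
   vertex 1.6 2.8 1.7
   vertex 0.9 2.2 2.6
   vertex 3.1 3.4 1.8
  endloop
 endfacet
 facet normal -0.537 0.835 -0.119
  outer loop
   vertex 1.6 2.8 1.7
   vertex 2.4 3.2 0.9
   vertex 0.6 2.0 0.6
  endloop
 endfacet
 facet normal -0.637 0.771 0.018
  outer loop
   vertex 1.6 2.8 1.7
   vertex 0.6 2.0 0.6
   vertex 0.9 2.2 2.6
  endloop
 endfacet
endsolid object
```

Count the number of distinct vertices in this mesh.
8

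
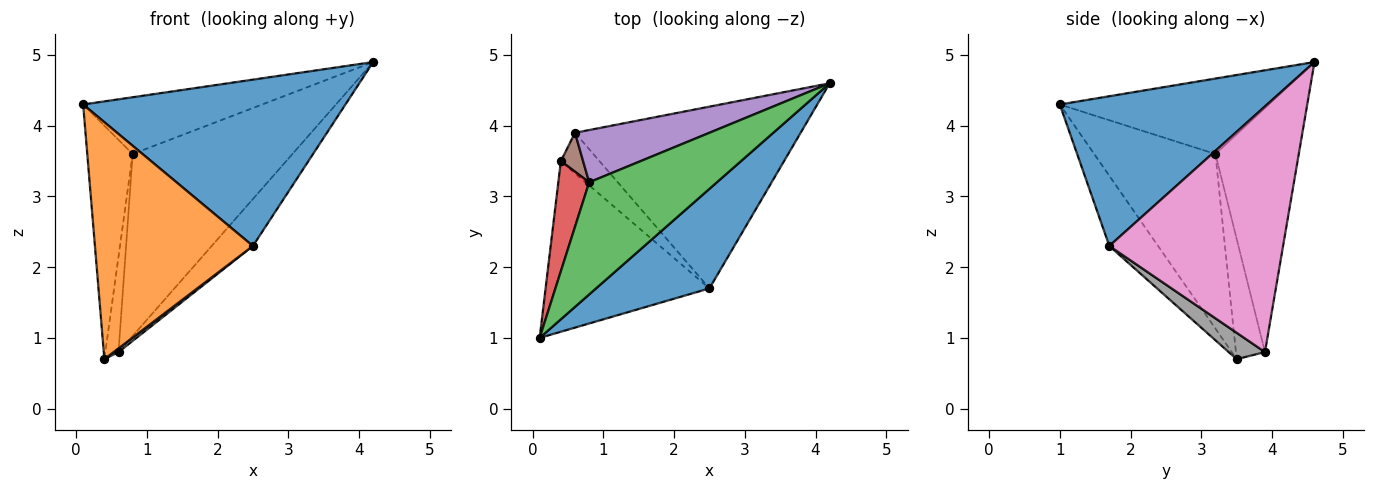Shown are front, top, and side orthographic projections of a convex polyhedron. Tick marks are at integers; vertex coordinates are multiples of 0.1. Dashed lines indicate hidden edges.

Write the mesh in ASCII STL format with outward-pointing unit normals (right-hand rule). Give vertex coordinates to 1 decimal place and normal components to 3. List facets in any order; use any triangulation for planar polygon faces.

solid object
 facet normal 0.561 -0.710 0.425
  outer loop
   vertex 2.5 1.7 2.3
   vertex 4.2 4.6 4.9
   vertex 0.1 1.0 4.3
  endloop
 endfacet
 facet normal -0.243 -0.787 -0.567
  outer loop
   vertex 2.5 1.7 2.3
   vertex 0.1 1.0 4.3
   vertex 0.4 3.5 0.7
  endloop
 endfacet
 facet normal -0.466 0.400 0.789
  outer loop
   vertex 0.8 3.2 3.6
   vertex 0.1 1.0 4.3
   vertex 4.2 4.6 4.9
  endloop
 endfacet
 facet normal -0.924 0.346 0.163
  outer loop
   vertex 0.8 3.2 3.6
   vertex 0.4 3.5 0.7
   vertex 0.1 1.0 4.3
  endloop
 endfacet
 facet normal -0.448 0.859 0.247
  outer loop
   vertex 0.6 3.9 0.8
   vertex 0.8 3.2 3.6
   vertex 4.2 4.6 4.9
  endloop
 endfacet
 facet normal -0.898 0.407 0.166
  outer loop
   vertex 0.6 3.9 0.8
   vertex 0.4 3.5 0.7
   vertex 0.8 3.2 3.6
  endloop
 endfacet
 facet normal 0.725 0.172 -0.666
  outer loop
   vertex 0.6 3.9 0.8
   vertex 4.2 4.6 4.9
   vertex 2.5 1.7 2.3
  endloop
 endfacet
 facet normal 0.563 -0.075 -0.823
  outer loop
   vertex 0.6 3.9 0.8
   vertex 2.5 1.7 2.3
   vertex 0.4 3.5 0.7
  endloop
 endfacet
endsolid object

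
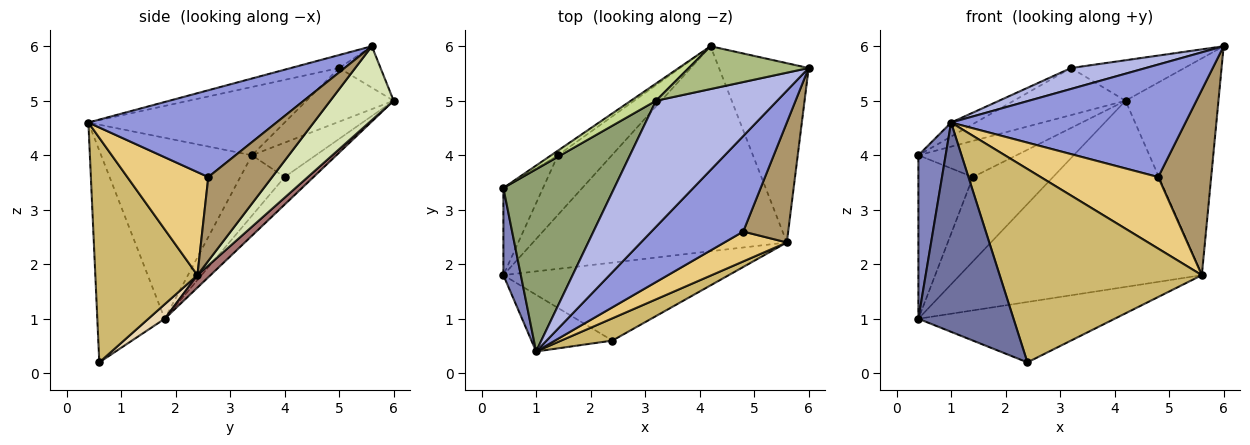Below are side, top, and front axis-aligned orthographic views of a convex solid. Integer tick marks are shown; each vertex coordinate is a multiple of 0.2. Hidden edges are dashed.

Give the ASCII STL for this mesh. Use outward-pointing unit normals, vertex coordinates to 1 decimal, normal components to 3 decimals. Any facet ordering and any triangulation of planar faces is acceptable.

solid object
 facet normal -0.564 -0.797 -0.216
  outer loop
   vertex 1.0 0.4 4.6
   vertex 0.4 1.8 1.0
   vertex 2.4 0.6 0.2
  endloop
 endfacet
 facet normal -0.980 -0.177 0.094
  outer loop
   vertex 0.4 3.4 4.0
   vertex 0.4 1.8 1.0
   vertex 1.0 0.4 4.6
  endloop
 endfacet
 facet normal 0.522 -0.650 0.552
  outer loop
   vertex 4.8 2.6 3.6
   vertex 6.0 5.6 6.0
   vertex 1.0 0.4 4.6
  endloop
 endfacet
 facet normal -0.105 -0.163 0.981
  outer loop
   vertex 3.2 5.0 5.6
   vertex 1.0 0.4 4.6
   vertex 6.0 5.6 6.0
  endloop
 endfacet
 facet normal -0.523 0.065 0.850
  outer loop
   vertex 3.2 5.0 5.6
   vertex 0.4 3.4 4.0
   vertex 1.0 0.4 4.6
  endloop
 endfacet
 facet normal -0.243 0.666 0.705
  outer loop
   vertex 3.2 5.0 5.6
   vertex 6.0 5.6 6.0
   vertex 4.2 6.0 5.0
  endloop
 endfacet
 facet normal -0.591 0.757 0.277
  outer loop
   vertex 3.2 5.0 5.6
   vertex 4.2 6.0 5.0
   vertex 0.4 3.4 4.0
  endloop
 endfacet
 facet normal 0.465 0.682 -0.564
  outer loop
   vertex 5.6 2.4 1.8
   vertex 4.2 6.0 5.0
   vertex 6.0 5.6 6.0
  endloop
 endfacet
 facet normal 0.711 -0.590 0.382
  outer loop
   vertex 5.6 2.4 1.8
   vertex 6.0 5.6 6.0
   vertex 4.8 2.6 3.6
  endloop
 endfacet
 facet normal 0.448 -0.888 0.102
  outer loop
   vertex 5.6 2.4 1.8
   vertex 1.0 0.4 4.6
   vertex 2.4 0.6 0.2
  endloop
 endfacet
 facet normal 0.536 -0.779 0.325
  outer loop
   vertex 5.6 2.4 1.8
   vertex 4.8 2.6 3.6
   vertex 1.0 0.4 4.6
  endloop
 endfacet
 facet normal 0.051 0.611 -0.790
  outer loop
   vertex 5.6 2.4 1.8
   vertex 2.4 0.6 0.2
   vertex 0.4 1.8 1.0
  endloop
 endfacet
 facet normal 0.036 0.672 -0.740
  outer loop
   vertex 5.6 2.4 1.8
   vertex 0.4 1.8 1.0
   vertex 4.2 6.0 5.0
  endloop
 endfacet
 facet normal -0.583 0.717 -0.382
  outer loop
   vertex 1.4 4.0 3.6
   vertex 0.4 1.8 1.0
   vertex 0.4 3.4 4.0
  endloop
 endfacet
 facet normal -0.282 0.783 -0.554
  outer loop
   vertex 1.4 4.0 3.6
   vertex 4.2 6.0 5.0
   vertex 0.4 1.8 1.0
  endloop
 endfacet
 facet normal -0.542 0.833 -0.106
  outer loop
   vertex 1.4 4.0 3.6
   vertex 0.4 3.4 4.0
   vertex 4.2 6.0 5.0
  endloop
 endfacet
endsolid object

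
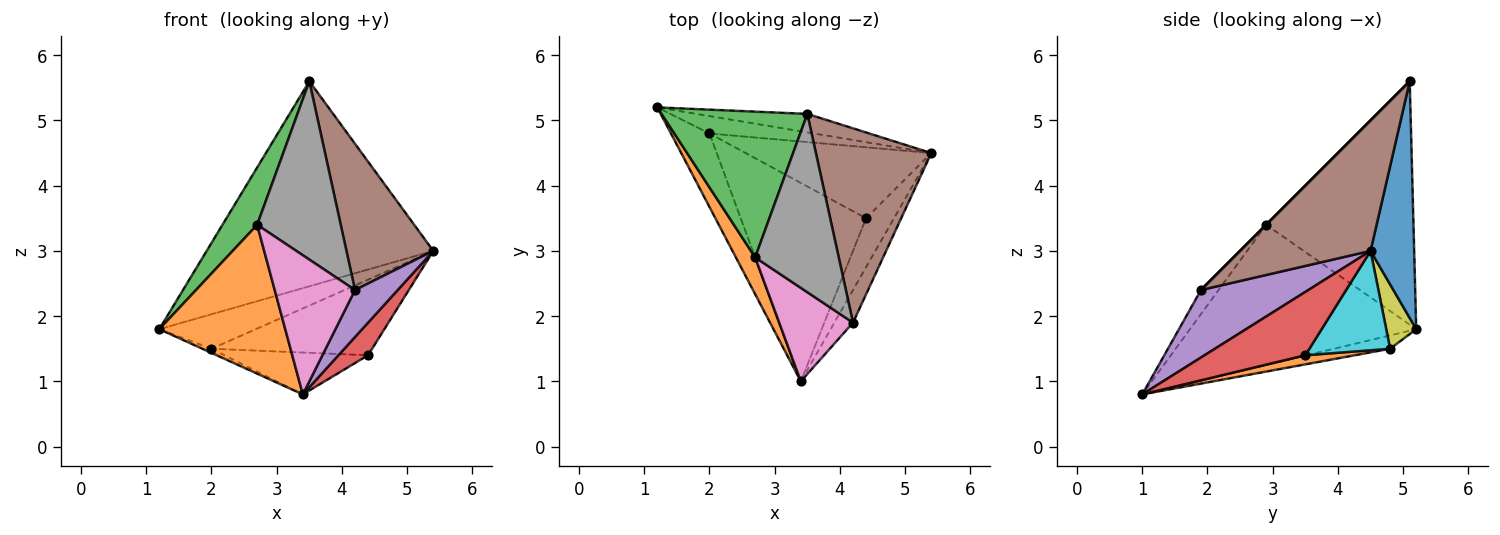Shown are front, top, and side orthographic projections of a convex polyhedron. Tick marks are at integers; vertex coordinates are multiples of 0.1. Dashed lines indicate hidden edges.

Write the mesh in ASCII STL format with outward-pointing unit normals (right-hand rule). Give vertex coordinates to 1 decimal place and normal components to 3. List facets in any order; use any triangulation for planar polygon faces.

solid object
 facet normal 0.188 0.978 -0.088
  outer loop
   vertex 3.5 5.1 5.6
   vertex 5.4 4.5 3.0
   vertex 1.2 5.2 1.8
  endloop
 endfacet
 facet normal -0.868 -0.483 0.119
  outer loop
   vertex 2.7 2.9 3.4
   vertex 1.2 5.2 1.8
   vertex 3.4 1.0 0.8
  endloop
 endfacet
 facet normal -0.841 -0.198 0.504
  outer loop
   vertex 2.7 2.9 3.4
   vertex 3.5 5.1 5.6
   vertex 1.2 5.2 1.8
  endloop
 endfacet
 facet normal 0.883 -0.260 -0.390
  outer loop
   vertex 4.4 3.5 1.4
   vertex 5.4 4.5 3.0
   vertex 3.4 1.0 0.8
  endloop
 endfacet
 facet normal 0.900 -0.358 -0.249
  outer loop
   vertex 4.2 1.9 2.4
   vertex 3.4 1.0 0.8
   vertex 5.4 4.5 3.0
  endloop
 endfacet
 facet normal 0.670 -0.446 0.593
  outer loop
   vertex 4.2 1.9 2.4
   vertex 5.4 4.5 3.0
   vertex 3.5 5.1 5.6
  endloop
 endfacet
 facet normal -0.179 -0.817 0.549
  outer loop
   vertex 4.2 1.9 2.4
   vertex 2.7 2.9 3.4
   vertex 3.4 1.0 0.8
  endloop
 endfacet
 facet normal 0.000 -0.707 0.707
  outer loop
   vertex 4.2 1.9 2.4
   vertex 3.5 5.1 5.6
   vertex 2.7 2.9 3.4
  endloop
 endfacet
 facet normal 0.267 0.860 -0.434
  outer loop
   vertex 2.0 4.8 1.5
   vertex 1.2 5.2 1.8
   vertex 5.4 4.5 3.0
  endloop
 endfacet
 facet normal 0.344 0.684 -0.643
  outer loop
   vertex 2.0 4.8 1.5
   vertex 5.4 4.5 3.0
   vertex 4.4 3.5 1.4
  endloop
 endfacet
 facet normal -0.327 0.053 -0.943
  outer loop
   vertex 2.0 4.8 1.5
   vertex 3.4 1.0 0.8
   vertex 1.2 5.2 1.8
  endloop
 endfacet
 facet normal 0.071 0.206 -0.976
  outer loop
   vertex 2.0 4.8 1.5
   vertex 4.4 3.5 1.4
   vertex 3.4 1.0 0.8
  endloop
 endfacet
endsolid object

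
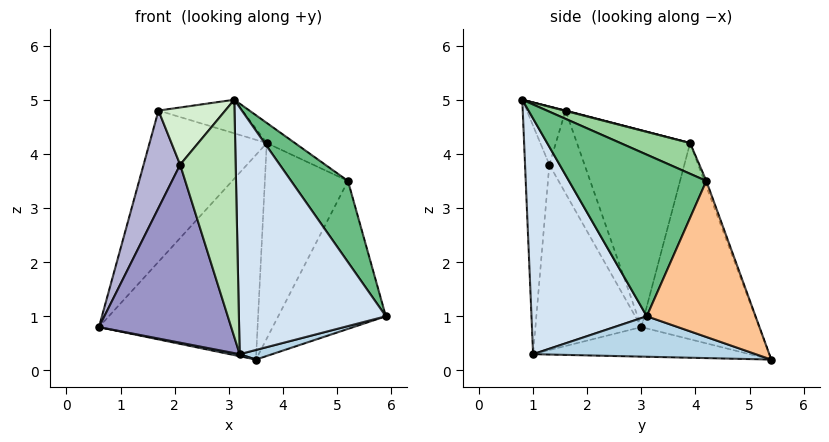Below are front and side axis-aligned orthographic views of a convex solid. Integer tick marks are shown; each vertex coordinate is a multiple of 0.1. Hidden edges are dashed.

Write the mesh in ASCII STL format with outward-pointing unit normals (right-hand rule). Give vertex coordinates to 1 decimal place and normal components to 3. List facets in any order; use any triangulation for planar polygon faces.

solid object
 facet normal -0.566 0.762 0.314
  outer loop
   vertex 3.7 3.9 4.2
   vertex 3.5 5.4 0.2
   vertex 0.6 3.0 0.8
  endloop
 endfacet
 facet normal -0.195 -0.009 -0.981
  outer loop
   vertex 3.2 1.0 0.3
   vertex 0.6 3.0 0.8
   vertex 3.5 5.4 0.2
  endloop
 endfacet
 facet normal 0.280 -0.041 -0.959
  outer loop
   vertex 3.2 1.0 0.3
   vertex 3.5 5.4 0.2
   vertex 5.9 3.1 1.0
  endloop
 endfacet
 facet normal 0.617 -0.787 -0.020
  outer loop
   vertex 3.2 1.0 0.3
   vertex 5.9 3.1 1.0
   vertex 3.1 0.8 5.0
  endloop
 endfacet
 facet normal -0.635 0.658 0.405
  outer loop
   vertex 1.7 1.6 4.8
   vertex 3.7 3.9 4.2
   vertex 0.6 3.0 0.8
  endloop
 endfacet
 facet normal 0.004 0.249 0.968
  outer loop
   vertex 1.7 1.6 4.8
   vertex 3.1 0.8 5.0
   vertex 3.7 3.9 4.2
  endloop
 endfacet
 facet normal 0.707 0.699 -0.110
  outer loop
   vertex 5.2 4.2 3.5
   vertex 5.9 3.1 1.0
   vertex 3.5 5.4 0.2
  endloop
 endfacet
 facet normal -0.023 0.936 0.352
  outer loop
   vertex 5.2 4.2 3.5
   vertex 3.5 5.4 0.2
   vertex 3.7 3.9 4.2
  endloop
 endfacet
 facet normal 0.850 -0.352 0.393
  outer loop
   vertex 5.2 4.2 3.5
   vertex 3.1 0.8 5.0
   vertex 5.9 3.1 1.0
  endloop
 endfacet
 facet normal 0.391 0.158 0.907
  outer loop
   vertex 5.2 4.2 3.5
   vertex 3.7 3.9 4.2
   vertex 3.1 0.8 5.0
  endloop
 endfacet
 facet normal -0.401 -0.915 -0.047
  outer loop
   vertex 2.1 1.3 3.8
   vertex 3.2 1.0 0.3
   vertex 3.1 0.8 5.0
  endloop
 endfacet
 facet normal -0.502 -0.863 0.058
  outer loop
   vertex 2.1 1.3 3.8
   vertex 3.1 0.8 5.0
   vertex 1.7 1.6 4.8
  endloop
 endfacet
 facet normal -0.620 -0.774 -0.129
  outer loop
   vertex 2.1 1.3 3.8
   vertex 0.6 3.0 0.8
   vertex 3.2 1.0 0.3
  endloop
 endfacet
 facet normal -0.692 -0.719 -0.061
  outer loop
   vertex 2.1 1.3 3.8
   vertex 1.7 1.6 4.8
   vertex 0.6 3.0 0.8
  endloop
 endfacet
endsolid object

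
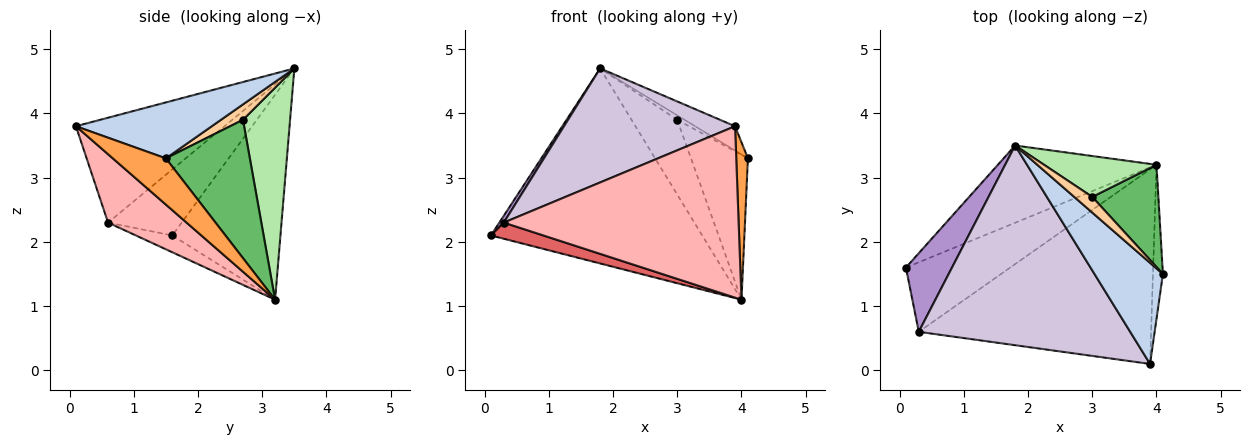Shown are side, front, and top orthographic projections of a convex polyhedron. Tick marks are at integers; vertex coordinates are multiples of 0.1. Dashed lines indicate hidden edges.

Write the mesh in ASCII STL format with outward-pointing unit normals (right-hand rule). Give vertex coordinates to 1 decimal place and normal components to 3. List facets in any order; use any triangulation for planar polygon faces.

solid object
 facet normal -0.430 0.840 -0.333
  outer loop
   vertex 4.0 3.2 1.1
   vertex 0.1 1.6 2.1
   vertex 1.8 3.5 4.7
  endloop
 endfacet
 facet normal 0.622 0.183 0.761
  outer loop
   vertex 3.9 0.1 3.8
   vertex 4.1 1.5 3.3
   vertex 1.8 3.5 4.7
  endloop
 endfacet
 facet normal 0.956 -0.210 -0.206
  outer loop
   vertex 3.9 0.1 3.8
   vertex 4.0 3.2 1.1
   vertex 4.1 1.5 3.3
  endloop
 endfacet
 facet normal 0.636 0.212 0.742
  outer loop
   vertex 3.0 2.7 3.9
   vertex 1.8 3.5 4.7
   vertex 4.1 1.5 3.3
  endloop
 endfacet
 facet normal 0.770 0.522 0.368
  outer loop
   vertex 3.0 2.7 3.9
   vertex 4.1 1.5 3.3
   vertex 4.0 3.2 1.1
  endloop
 endfacet
 facet normal 0.671 0.651 0.356
  outer loop
   vertex 3.0 2.7 3.9
   vertex 4.0 3.2 1.1
   vertex 1.8 3.5 4.7
  endloop
 endfacet
 facet normal -0.155 -0.223 -0.962
  outer loop
   vertex 0.3 0.6 2.3
   vertex 0.1 1.6 2.1
   vertex 4.0 3.2 1.1
  endloop
 endfacet
 facet normal 0.216 -0.645 -0.733
  outer loop
   vertex 0.3 0.6 2.3
   vertex 4.0 3.2 1.1
   vertex 3.9 0.1 3.8
  endloop
 endfacet
 facet normal -0.819 -0.049 0.572
  outer loop
   vertex 0.3 0.6 2.3
   vertex 1.8 3.5 4.7
   vertex 0.1 1.6 2.1
  endloop
 endfacet
 facet normal -0.396 -0.455 0.798
  outer loop
   vertex 0.3 0.6 2.3
   vertex 3.9 0.1 3.8
   vertex 1.8 3.5 4.7
  endloop
 endfacet
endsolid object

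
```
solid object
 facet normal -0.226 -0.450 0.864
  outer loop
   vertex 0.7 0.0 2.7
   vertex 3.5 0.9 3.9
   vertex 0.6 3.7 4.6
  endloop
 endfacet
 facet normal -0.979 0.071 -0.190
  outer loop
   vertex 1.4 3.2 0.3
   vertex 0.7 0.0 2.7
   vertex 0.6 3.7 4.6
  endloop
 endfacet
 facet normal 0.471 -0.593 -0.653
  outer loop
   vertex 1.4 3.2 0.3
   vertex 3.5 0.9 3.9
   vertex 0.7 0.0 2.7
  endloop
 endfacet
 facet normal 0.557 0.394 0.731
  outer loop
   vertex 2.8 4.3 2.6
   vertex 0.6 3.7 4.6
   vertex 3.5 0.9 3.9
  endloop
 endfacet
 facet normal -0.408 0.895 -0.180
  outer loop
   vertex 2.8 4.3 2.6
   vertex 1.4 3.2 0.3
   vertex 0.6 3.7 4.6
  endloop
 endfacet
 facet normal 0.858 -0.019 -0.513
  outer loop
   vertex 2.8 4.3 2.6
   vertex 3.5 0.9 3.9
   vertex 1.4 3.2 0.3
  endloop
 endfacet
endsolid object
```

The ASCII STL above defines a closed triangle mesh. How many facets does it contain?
6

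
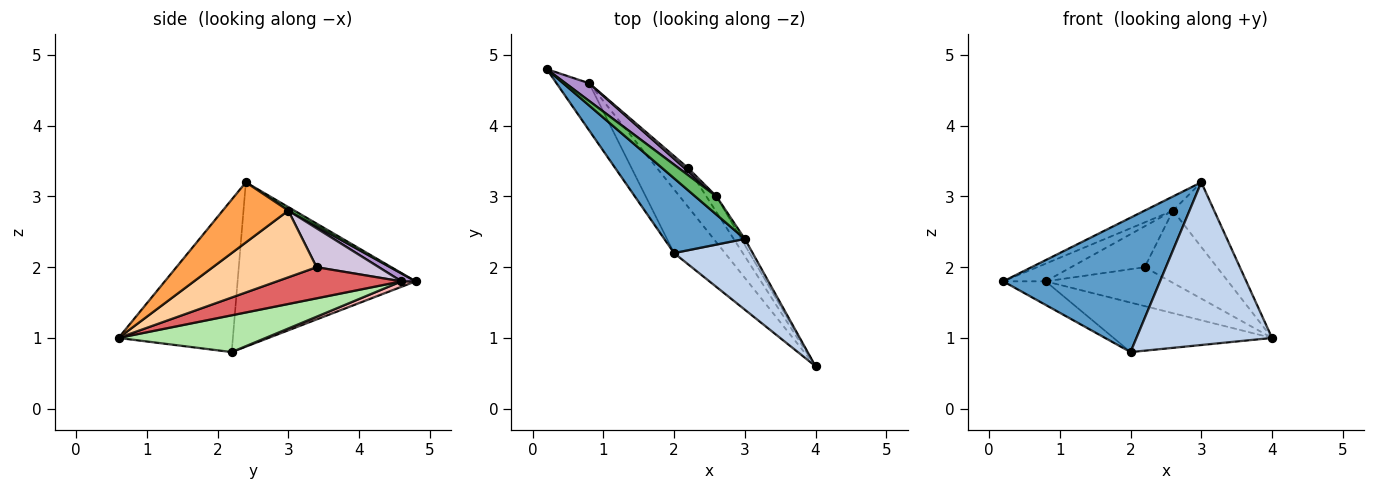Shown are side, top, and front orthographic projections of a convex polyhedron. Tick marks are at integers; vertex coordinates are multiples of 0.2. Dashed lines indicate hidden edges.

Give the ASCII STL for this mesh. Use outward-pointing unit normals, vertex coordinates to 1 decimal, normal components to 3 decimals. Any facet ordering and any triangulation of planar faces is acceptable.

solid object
 facet normal -0.704 -0.620 0.345
  outer loop
   vertex 2.0 2.2 0.8
   vertex 3.0 2.4 3.2
   vertex 0.2 4.8 1.8
  endloop
 endfacet
 facet normal -0.612 -0.725 0.315
  outer loop
   vertex 2.0 2.2 0.8
   vertex 4.0 0.6 1.0
   vertex 3.0 2.4 3.2
  endloop
 endfacet
 facet normal 0.846 0.531 -0.050
  outer loop
   vertex 2.6 3.0 2.8
   vertex 3.0 2.4 3.2
   vertex 4.0 0.6 1.0
  endloop
 endfacet
 facet normal 0.814 0.567 -0.123
  outer loop
   vertex 2.6 3.0 2.8
   vertex 4.0 0.6 1.0
   vertex 2.2 3.4 2.0
  endloop
 endfacet
 facet normal 0.130 0.609 0.783
  outer loop
   vertex 2.6 3.0 2.8
   vertex 0.2 4.8 1.8
   vertex 3.0 2.4 3.2
  endloop
 endfacet
 facet normal 0.495 0.533 -0.686
  outer loop
   vertex 0.8 4.6 1.8
   vertex 4.0 0.6 1.0
   vertex 2.0 2.2 0.8
  endloop
 endfacet
 facet normal 0.577 0.577 -0.577
  outer loop
   vertex 0.8 4.6 1.8
   vertex 2.2 3.4 2.0
   vertex 4.0 0.6 1.0
  endloop
 endfacet
 facet normal 0.147 0.442 -0.885
  outer loop
   vertex 0.8 4.6 1.8
   vertex 2.0 2.2 0.8
   vertex 0.2 4.8 1.8
  endloop
 endfacet
 facet normal 0.229 0.688 0.688
  outer loop
   vertex 0.8 4.6 1.8
   vertex 0.2 4.8 1.8
   vertex 2.6 3.0 2.8
  endloop
 endfacet
 facet normal 0.645 0.762 0.059
  outer loop
   vertex 0.8 4.6 1.8
   vertex 2.6 3.0 2.8
   vertex 2.2 3.4 2.0
  endloop
 endfacet
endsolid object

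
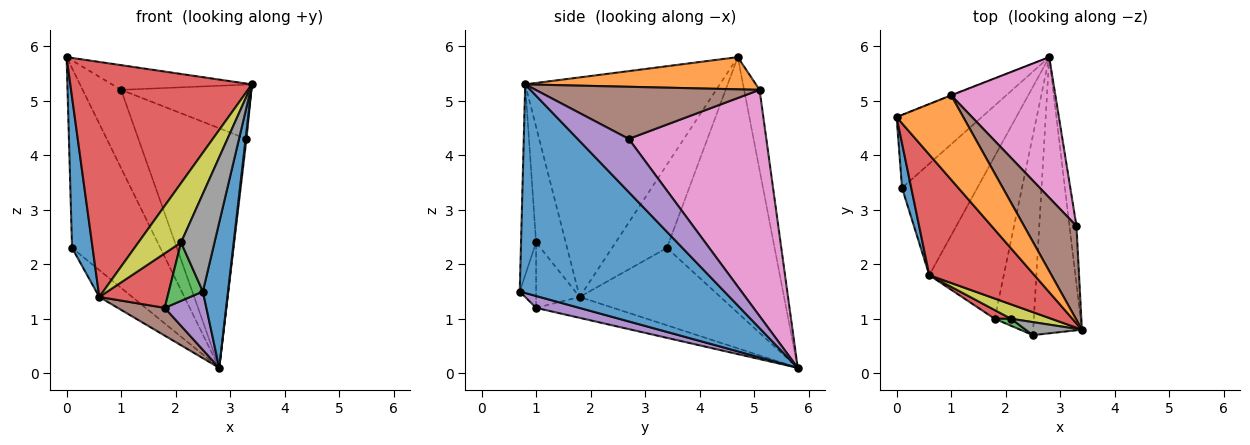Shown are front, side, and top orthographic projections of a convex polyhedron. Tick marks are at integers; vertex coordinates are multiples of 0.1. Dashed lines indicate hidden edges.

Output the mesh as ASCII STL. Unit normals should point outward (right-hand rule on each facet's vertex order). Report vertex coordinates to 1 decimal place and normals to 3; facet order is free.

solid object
 facet normal 0.967 -0.119 -0.226
  outer loop
   vertex 2.5 0.7 1.5
   vertex 2.8 5.8 0.1
   vertex 3.4 0.8 5.3
  endloop
 endfacet
 facet normal 0.420 0.255 0.871
  outer loop
   vertex 1.0 5.1 5.2
   vertex 0.0 4.7 5.8
   vertex 3.4 0.8 5.3
  endloop
 endfacet
 facet normal -0.374 0.928 -0.005
  outer loop
   vertex 1.0 5.1 5.2
   vertex 2.8 5.8 0.1
   vertex 0.0 4.7 5.8
  endloop
 endfacet
 facet normal -0.690 -0.644 0.330
  outer loop
   vertex 0.6 1.8 1.4
   vertex 3.4 0.8 5.3
   vertex 0.0 4.7 5.8
  endloop
 endfacet
 facet normal 0.991 -0.016 -0.130
  outer loop
   vertex 3.3 2.7 4.3
   vertex 3.4 0.8 5.3
   vertex 2.8 5.8 0.1
  endloop
 endfacet
 facet normal 0.653 0.380 0.656
  outer loop
   vertex 3.3 2.7 4.3
   vertex 1.0 5.1 5.2
   vertex 3.4 0.8 5.3
  endloop
 endfacet
 facet normal 0.739 0.581 0.341
  outer loop
   vertex 3.3 2.7 4.3
   vertex 2.8 5.8 0.1
   vertex 1.0 5.1 5.2
  endloop
 endfacet
 facet normal -0.408 -0.905 0.120
  outer loop
   vertex 2.1 1.0 2.4
   vertex 2.5 0.7 1.5
   vertex 3.4 0.8 5.3
  endloop
 endfacet
 facet normal -0.560 -0.805 0.195
  outer loop
   vertex 2.1 1.0 2.4
   vertex 3.4 0.8 5.3
   vertex 0.6 1.8 1.4
  endloop
 endfacet
 facet normal -0.749 0.614 -0.249
  outer loop
   vertex 0.1 3.4 2.3
   vertex 0.0 4.7 5.8
   vertex 2.8 5.8 0.1
  endloop
 endfacet
 facet normal -0.931 -0.349 0.103
  outer loop
   vertex 0.1 3.4 2.3
   vertex 0.6 1.8 1.4
   vertex 0.0 4.7 5.8
  endloop
 endfacet
 facet normal -0.707 0.166 -0.687
  outer loop
   vertex 0.1 3.4 2.3
   vertex 2.8 5.8 0.1
   vertex 0.6 1.8 1.4
  endloop
 endfacet
 facet normal -0.430 -0.896 0.108
  outer loop
   vertex 1.8 1.0 1.2
   vertex 2.5 0.7 1.5
   vertex 2.1 1.0 2.4
  endloop
 endfacet
 facet normal -0.534 -0.835 0.134
  outer loop
   vertex 1.8 1.0 1.2
   vertex 2.1 1.0 2.4
   vertex 0.6 1.8 1.4
  endloop
 endfacet
 facet normal 0.279 -0.269 -0.922
  outer loop
   vertex 1.8 1.0 1.2
   vertex 2.8 5.8 0.1
   vertex 2.5 0.7 1.5
  endloop
 endfacet
 facet normal -0.266 -0.162 -0.950
  outer loop
   vertex 1.8 1.0 1.2
   vertex 0.6 1.8 1.4
   vertex 2.8 5.8 0.1
  endloop
 endfacet
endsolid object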